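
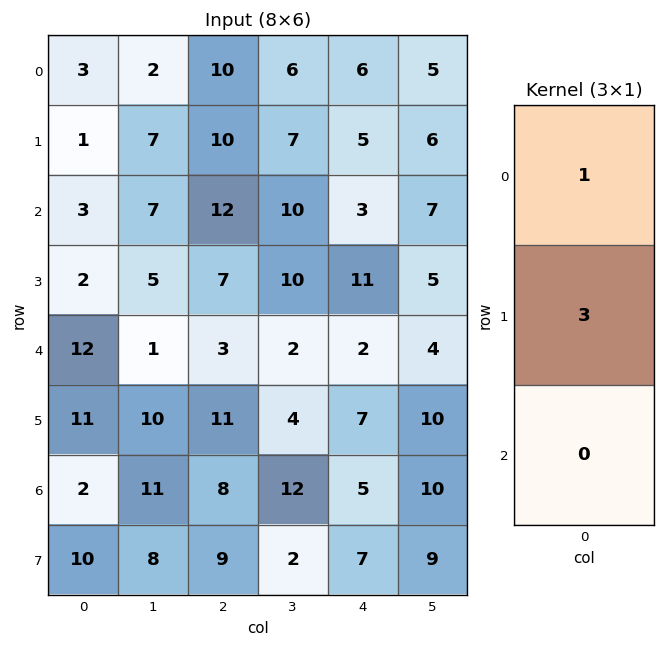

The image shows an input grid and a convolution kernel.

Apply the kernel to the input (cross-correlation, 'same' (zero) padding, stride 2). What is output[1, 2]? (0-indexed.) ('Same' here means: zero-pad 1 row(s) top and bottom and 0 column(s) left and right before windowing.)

14

The receptive field on the zero-padded input at this output position is [5 / 3 / 11]. Elementwise product with the kernel and sum: 5·1 + 3·3.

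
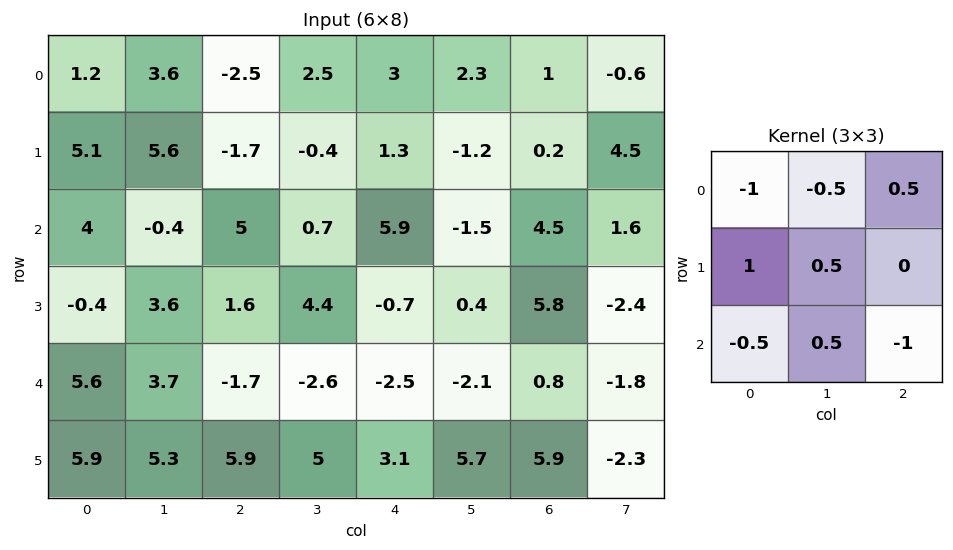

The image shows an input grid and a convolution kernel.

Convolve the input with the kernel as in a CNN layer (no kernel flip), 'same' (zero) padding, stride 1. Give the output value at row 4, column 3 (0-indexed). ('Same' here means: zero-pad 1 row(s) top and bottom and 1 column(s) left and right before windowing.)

-10.7

The receptive field on the zero-padded input at this output position is [1.6 4.4 -0.7 / -1.7 -2.6 -2.5 / 5.9 5 3.1]. Elementwise product with the kernel and sum: 1.6·-1 + 4.4·-0.5 + -0.7·0.5 + -1.7·1 + -2.6·0.5 + 5.9·-0.5 + 5·0.5 + 3.1·-1.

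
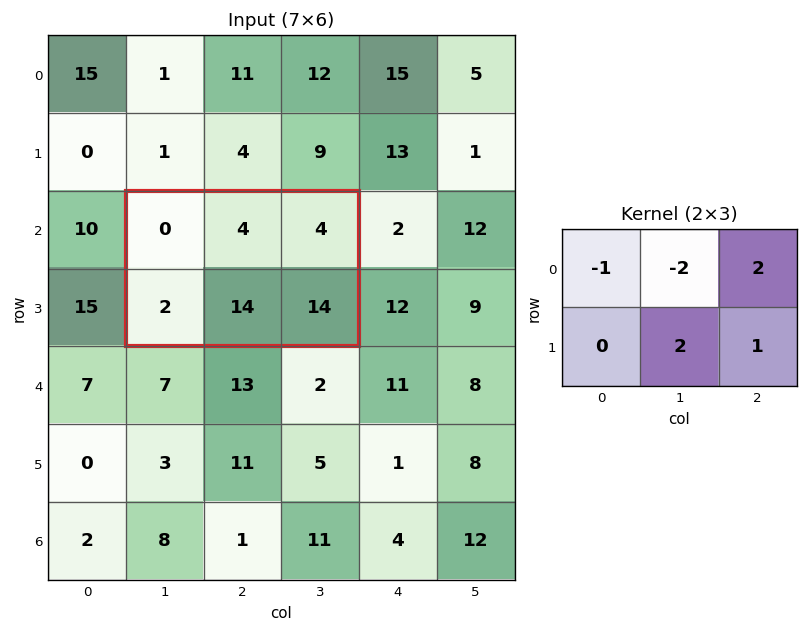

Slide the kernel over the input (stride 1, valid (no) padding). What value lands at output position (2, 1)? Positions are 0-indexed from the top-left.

42

The receptive field on the input at this output position is [0 4 4 / 2 14 14]. Elementwise product with the kernel and sum: 0·-1 + 4·-2 + 4·2 + 14·2 + 14·1.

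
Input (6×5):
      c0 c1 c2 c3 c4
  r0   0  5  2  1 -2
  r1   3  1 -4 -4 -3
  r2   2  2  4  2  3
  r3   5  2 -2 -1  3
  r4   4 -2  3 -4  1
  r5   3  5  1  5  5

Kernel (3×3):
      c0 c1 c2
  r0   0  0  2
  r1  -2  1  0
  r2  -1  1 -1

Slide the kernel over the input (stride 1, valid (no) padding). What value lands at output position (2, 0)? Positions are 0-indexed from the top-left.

The receptive field on the input at this output position is [2 2 4 / 5 2 -2 / 4 -2 3]. Elementwise product with the kernel and sum: 4·2 + 5·-2 + 2·1 + 4·-1 + -2·1 + 3·-1.

-9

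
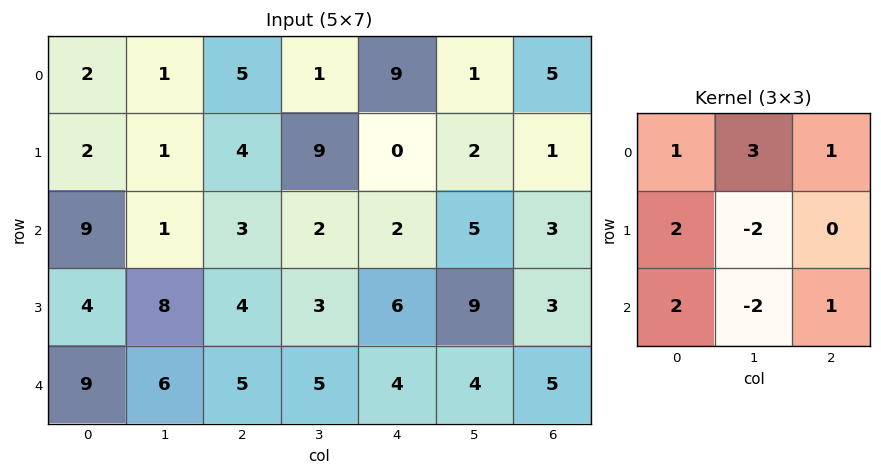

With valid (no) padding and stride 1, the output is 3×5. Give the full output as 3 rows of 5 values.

Output[0,0]: The receptive field on the input at this output position is [2 1 5 / 2 1 4 / 9 1 3]. Elementwise product with the kernel and sum: 2·1 + 1·3 + 5·1 + 2·2 + 1·-2 + 9·2 + 1·-2 + 3·1.
Output[0,1]: The receptive field on the input at this output position is [1 5 1 / 1 4 9 / 1 3 2]. Elementwise product with the kernel and sum: 1·1 + 5·3 + 1·1 + 1·2 + 4·-2 + 1·2 + 3·-2 + 2·1.

31 9 11 52 10
21 29 41 14 -2
18 27 17 13 19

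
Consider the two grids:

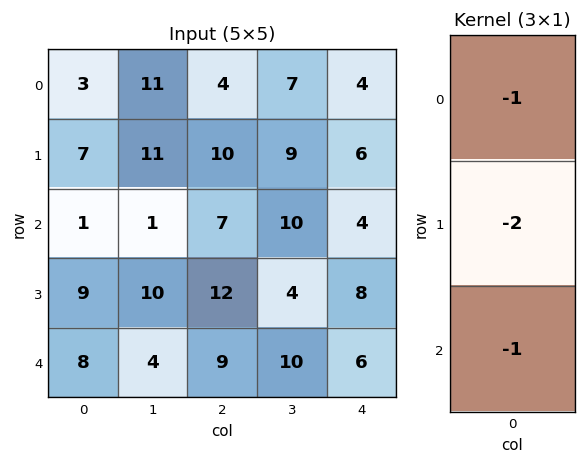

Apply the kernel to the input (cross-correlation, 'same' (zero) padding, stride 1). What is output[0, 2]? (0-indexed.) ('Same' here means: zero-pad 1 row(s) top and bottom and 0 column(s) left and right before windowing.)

-18

The receptive field on the zero-padded input at this output position is [0 / 4 / 10]. Elementwise product with the kernel and sum: 0·-1 + 4·-2 + 10·-1.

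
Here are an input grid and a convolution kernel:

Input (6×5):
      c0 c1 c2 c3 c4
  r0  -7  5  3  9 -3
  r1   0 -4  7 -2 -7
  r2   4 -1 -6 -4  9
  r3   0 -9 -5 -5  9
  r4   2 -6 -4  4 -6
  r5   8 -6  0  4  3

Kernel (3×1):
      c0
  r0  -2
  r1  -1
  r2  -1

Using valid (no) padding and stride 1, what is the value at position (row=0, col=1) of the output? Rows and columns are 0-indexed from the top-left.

-5

The receptive field on the input at this output position is [5 / -4 / -1]. Elementwise product with the kernel and sum: 5·-2 + -4·-1 + -1·-1.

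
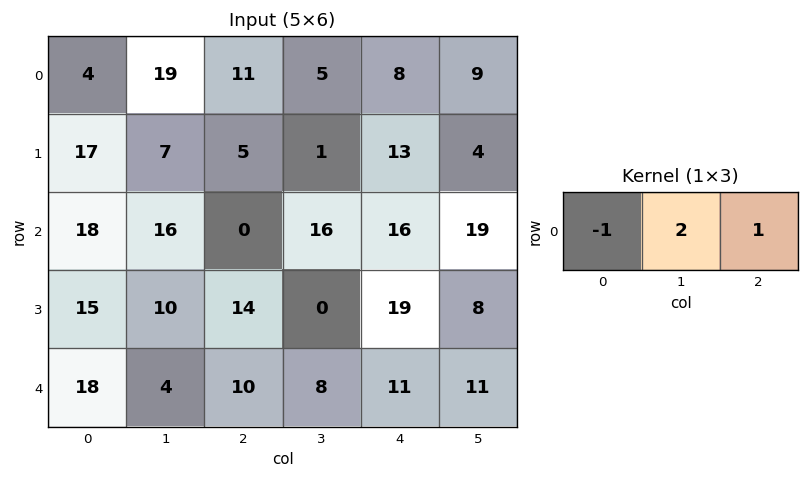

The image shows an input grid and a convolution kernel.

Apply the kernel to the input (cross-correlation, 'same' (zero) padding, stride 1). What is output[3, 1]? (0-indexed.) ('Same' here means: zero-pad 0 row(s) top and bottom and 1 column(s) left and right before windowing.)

The receptive field on the zero-padded input at this output position is [15 10 14]. Elementwise product with the kernel and sum: 15·-1 + 10·2 + 14·1.

19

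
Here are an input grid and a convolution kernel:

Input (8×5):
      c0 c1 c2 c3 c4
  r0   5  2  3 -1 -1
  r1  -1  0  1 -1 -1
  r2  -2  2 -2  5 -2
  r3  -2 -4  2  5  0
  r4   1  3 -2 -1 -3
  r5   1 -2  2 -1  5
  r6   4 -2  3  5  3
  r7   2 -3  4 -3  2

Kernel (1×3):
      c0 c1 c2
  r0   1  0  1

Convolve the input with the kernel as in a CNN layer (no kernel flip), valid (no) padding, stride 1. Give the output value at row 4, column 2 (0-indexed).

The receptive field on the input at this output position is [-2 -1 -3]. Elementwise product with the kernel and sum: -2·1 + -3·1.

-5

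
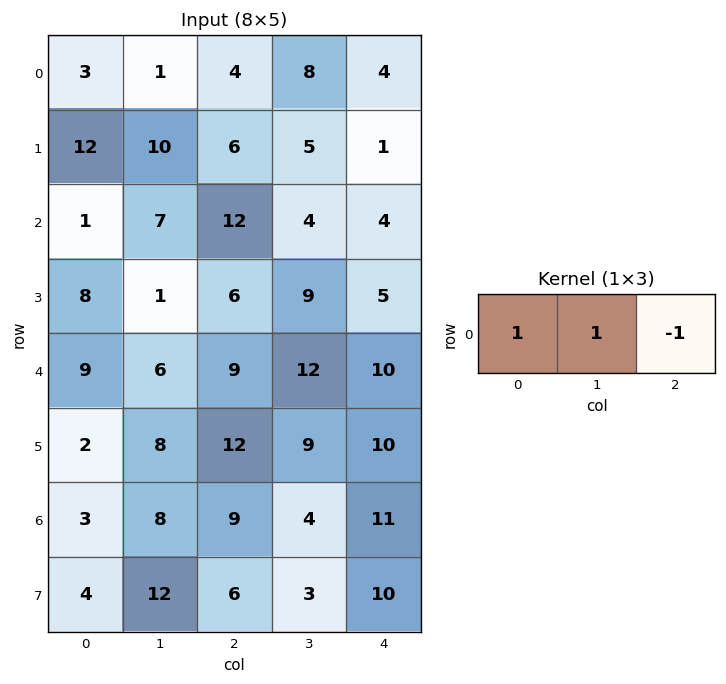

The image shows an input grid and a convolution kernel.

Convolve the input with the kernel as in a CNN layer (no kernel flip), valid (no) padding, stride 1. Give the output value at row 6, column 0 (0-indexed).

2

The receptive field on the input at this output position is [3 8 9]. Elementwise product with the kernel and sum: 3·1 + 8·1 + 9·-1.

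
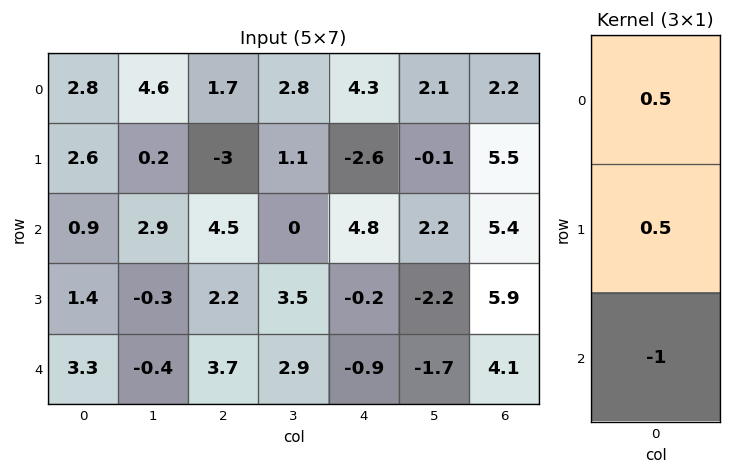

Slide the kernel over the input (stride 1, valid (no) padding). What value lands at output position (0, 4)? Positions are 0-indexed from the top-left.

The receptive field on the input at this output position is [4.3 / -2.6 / 4.8]. Elementwise product with the kernel and sum: 4.3·0.5 + -2.6·0.5 + 4.8·-1.

-3.95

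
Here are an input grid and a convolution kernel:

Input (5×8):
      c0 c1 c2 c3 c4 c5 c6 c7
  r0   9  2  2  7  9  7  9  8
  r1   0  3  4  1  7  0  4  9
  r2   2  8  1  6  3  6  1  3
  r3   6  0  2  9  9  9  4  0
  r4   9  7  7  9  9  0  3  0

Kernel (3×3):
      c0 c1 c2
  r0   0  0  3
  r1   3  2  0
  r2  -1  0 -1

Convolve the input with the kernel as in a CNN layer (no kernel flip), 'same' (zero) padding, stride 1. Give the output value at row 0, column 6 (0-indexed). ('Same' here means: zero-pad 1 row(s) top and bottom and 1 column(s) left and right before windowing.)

The receptive field on the zero-padded input at this output position is [0 0 0 / 7 9 8 / 0 4 9]. Elementwise product with the kernel and sum: 0·3 + 7·3 + 9·2 + 0·-1 + 9·-1.

30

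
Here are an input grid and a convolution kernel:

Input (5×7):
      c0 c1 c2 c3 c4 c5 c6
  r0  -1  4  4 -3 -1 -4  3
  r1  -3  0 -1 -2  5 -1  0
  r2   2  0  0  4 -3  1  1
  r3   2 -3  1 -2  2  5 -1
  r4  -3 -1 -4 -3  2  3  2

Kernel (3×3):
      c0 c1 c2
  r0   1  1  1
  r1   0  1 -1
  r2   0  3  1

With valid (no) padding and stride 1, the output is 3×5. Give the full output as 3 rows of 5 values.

8 10 2 -10 1
-12 -6 5 9 18
-9 -8 -10 8 16

Output[0,0]: The receptive field on the input at this output position is [-1 4 4 / -3 0 -1 / 2 0 0]. Elementwise product with the kernel and sum: -1·1 + 4·1 + 4·1 + 0·1 + -1·-1 + 0·3 + 0·1.
Output[0,1]: The receptive field on the input at this output position is [4 4 -3 / 0 -1 -2 / 0 0 4]. Elementwise product with the kernel and sum: 4·1 + 4·1 + -3·1 + -1·1 + -2·-1 + 0·3 + 4·1.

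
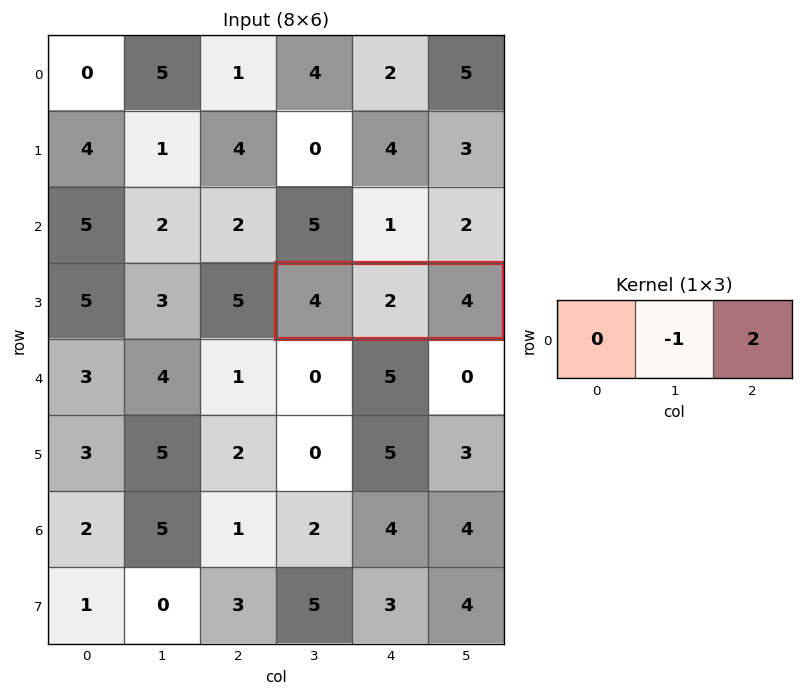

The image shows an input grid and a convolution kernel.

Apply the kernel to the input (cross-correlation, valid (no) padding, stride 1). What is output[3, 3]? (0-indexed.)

The receptive field on the input at this output position is [4 2 4]. Elementwise product with the kernel and sum: 2·-1 + 4·2.

6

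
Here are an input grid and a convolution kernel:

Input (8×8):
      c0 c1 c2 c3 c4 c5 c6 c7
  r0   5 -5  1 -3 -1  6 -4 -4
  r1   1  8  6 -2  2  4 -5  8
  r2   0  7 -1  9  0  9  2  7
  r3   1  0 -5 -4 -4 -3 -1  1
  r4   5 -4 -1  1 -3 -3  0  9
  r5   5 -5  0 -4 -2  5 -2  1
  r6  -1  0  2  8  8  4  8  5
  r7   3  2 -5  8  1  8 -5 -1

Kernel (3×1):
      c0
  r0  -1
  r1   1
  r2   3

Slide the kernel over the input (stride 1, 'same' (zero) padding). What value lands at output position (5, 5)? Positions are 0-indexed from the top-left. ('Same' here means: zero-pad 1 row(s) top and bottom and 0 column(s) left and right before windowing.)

The receptive field on the zero-padded input at this output position is [-3 / 5 / 4]. Elementwise product with the kernel and sum: -3·-1 + 5·1 + 4·3.

20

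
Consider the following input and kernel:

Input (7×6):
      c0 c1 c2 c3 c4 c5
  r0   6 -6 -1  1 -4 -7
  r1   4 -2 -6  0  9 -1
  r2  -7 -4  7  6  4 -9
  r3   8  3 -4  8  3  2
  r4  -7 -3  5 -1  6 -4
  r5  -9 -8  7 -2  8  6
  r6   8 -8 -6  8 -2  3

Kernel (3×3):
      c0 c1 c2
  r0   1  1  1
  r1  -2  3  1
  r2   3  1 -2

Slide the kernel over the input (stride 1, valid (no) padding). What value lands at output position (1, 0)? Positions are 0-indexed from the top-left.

40

The receptive field on the input at this output position is [4 -2 -6 / -7 -4 7 / 8 3 -4]. Elementwise product with the kernel and sum: 4·1 + -2·1 + -6·1 + -7·-2 + -4·3 + 7·1 + 8·3 + 3·1 + -4·-2.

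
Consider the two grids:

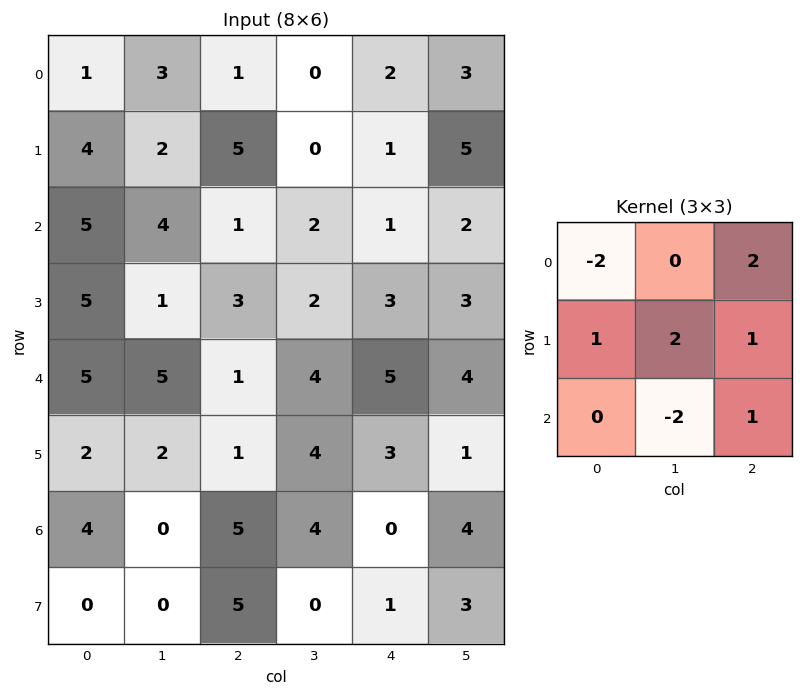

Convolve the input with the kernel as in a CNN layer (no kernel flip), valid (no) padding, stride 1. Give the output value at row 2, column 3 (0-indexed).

The receptive field on the input at this output position is [2 1 2 / 2 3 3 / 4 5 4]. Elementwise product with the kernel and sum: 2·-2 + 2·2 + 2·1 + 3·2 + 3·1 + 5·-2 + 4·1.

5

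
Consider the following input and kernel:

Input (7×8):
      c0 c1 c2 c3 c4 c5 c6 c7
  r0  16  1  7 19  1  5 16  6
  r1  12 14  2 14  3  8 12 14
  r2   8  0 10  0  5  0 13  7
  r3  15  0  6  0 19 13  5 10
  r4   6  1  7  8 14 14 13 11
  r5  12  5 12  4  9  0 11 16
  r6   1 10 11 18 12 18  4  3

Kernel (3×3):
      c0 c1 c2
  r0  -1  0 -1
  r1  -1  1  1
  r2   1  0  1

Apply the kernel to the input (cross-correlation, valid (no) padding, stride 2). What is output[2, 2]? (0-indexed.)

The receptive field on the input at this output position is [14 14 13 / 9 0 11 / 12 18 4]. Elementwise product with the kernel and sum: 14·-1 + 13·-1 + 9·-1 + 0·1 + 11·1 + 12·1 + 4·1.

-9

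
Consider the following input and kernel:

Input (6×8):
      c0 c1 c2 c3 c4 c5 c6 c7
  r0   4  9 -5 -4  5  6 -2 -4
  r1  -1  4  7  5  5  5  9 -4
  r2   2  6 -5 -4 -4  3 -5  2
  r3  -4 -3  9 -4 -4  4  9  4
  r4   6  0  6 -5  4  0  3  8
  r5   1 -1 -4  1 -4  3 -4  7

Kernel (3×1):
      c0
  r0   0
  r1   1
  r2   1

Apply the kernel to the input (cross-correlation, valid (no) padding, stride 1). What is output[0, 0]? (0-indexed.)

The receptive field on the input at this output position is [4 / -1 / 2]. Elementwise product with the kernel and sum: -1·1 + 2·1.

1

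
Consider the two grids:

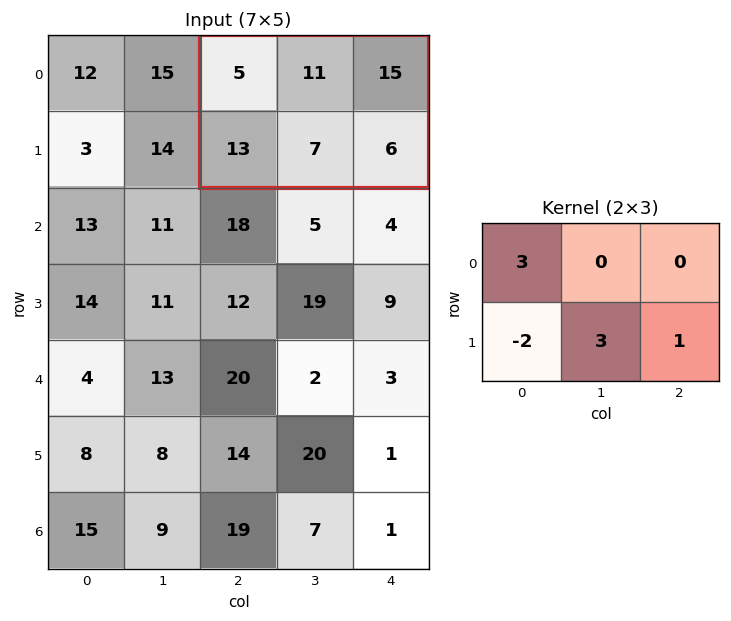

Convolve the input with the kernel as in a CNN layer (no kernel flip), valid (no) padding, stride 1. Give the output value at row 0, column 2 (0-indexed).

16

The receptive field on the input at this output position is [5 11 15 / 13 7 6]. Elementwise product with the kernel and sum: 5·3 + 13·-2 + 7·3 + 6·1.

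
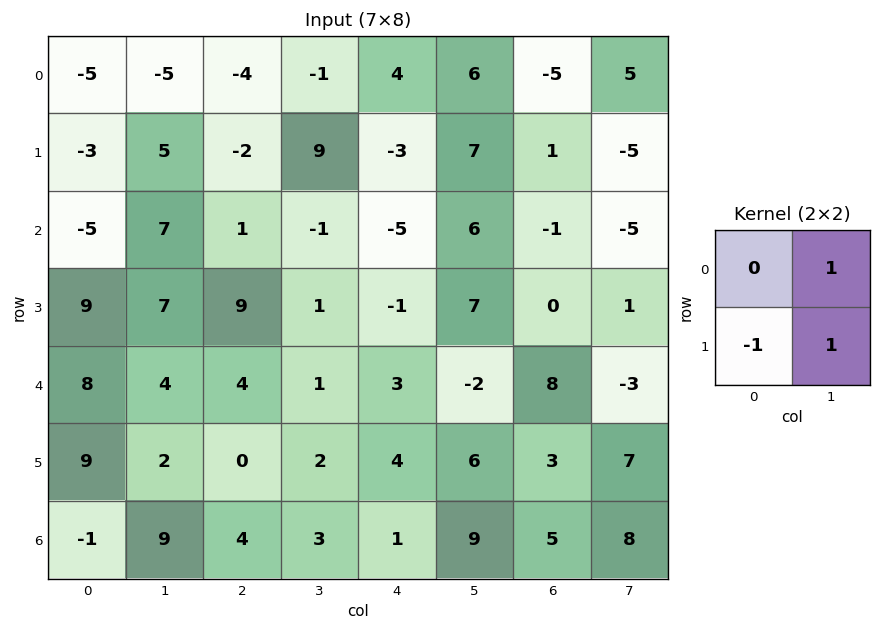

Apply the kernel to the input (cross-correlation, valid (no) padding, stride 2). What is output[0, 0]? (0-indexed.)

3

The receptive field on the input at this output position is [-5 -5 / -3 5]. Elementwise product with the kernel and sum: -5·1 + -3·-1 + 5·1.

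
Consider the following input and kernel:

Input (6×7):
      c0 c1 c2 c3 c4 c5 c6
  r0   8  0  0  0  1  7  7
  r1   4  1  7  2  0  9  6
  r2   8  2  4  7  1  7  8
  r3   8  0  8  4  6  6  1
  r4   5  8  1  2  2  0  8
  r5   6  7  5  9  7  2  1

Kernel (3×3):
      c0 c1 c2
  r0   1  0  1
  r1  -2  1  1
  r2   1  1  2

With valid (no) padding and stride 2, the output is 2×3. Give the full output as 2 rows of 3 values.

Output[0,0]: The receptive field on the input at this output position is [8 0 0 / 4 1 7 / 8 2 4]. Elementwise product with the kernel and sum: 8·1 + 0·1 + 4·-2 + 1·1 + 7·1 + 8·1 + 2·1 + 4·2.

26 2 47
19 6 22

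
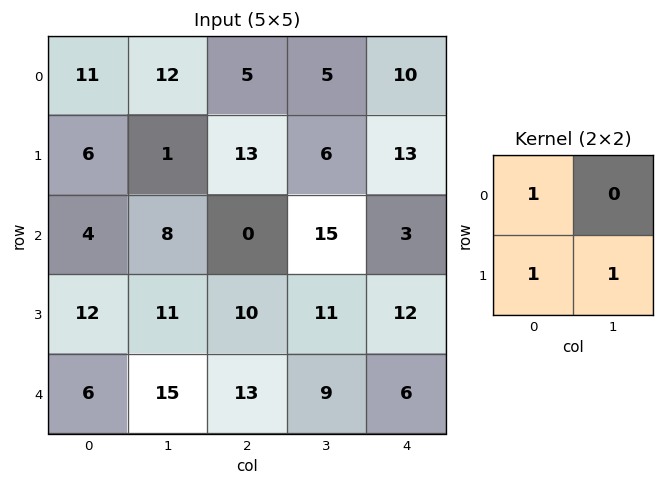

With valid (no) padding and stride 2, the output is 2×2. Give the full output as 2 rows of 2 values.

Output[0,0]: The receptive field on the input at this output position is [11 12 / 6 1]. Elementwise product with the kernel and sum: 11·1 + 6·1 + 1·1.
Output[0,1]: The receptive field on the input at this output position is [5 5 / 13 6]. Elementwise product with the kernel and sum: 5·1 + 13·1 + 6·1.

18 24
27 21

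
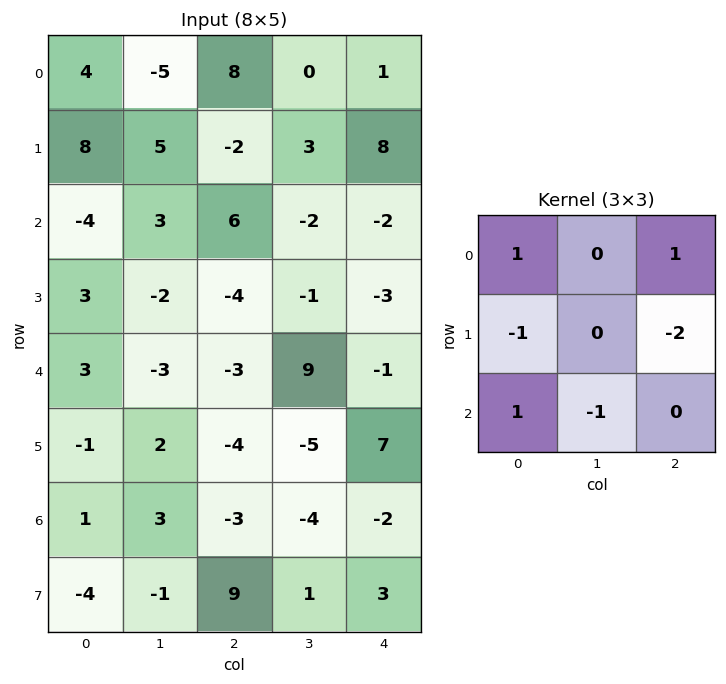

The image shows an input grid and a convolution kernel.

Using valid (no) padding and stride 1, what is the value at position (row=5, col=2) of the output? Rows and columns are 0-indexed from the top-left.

The receptive field on the input at this output position is [-4 -5 7 / -3 -4 -2 / 9 1 3]. Elementwise product with the kernel and sum: -4·1 + 7·1 + -3·-1 + -2·-2 + 9·1 + 1·-1.

18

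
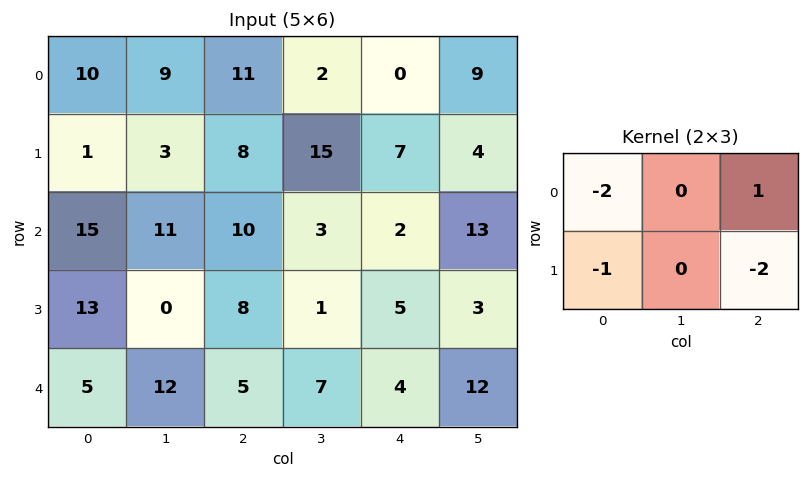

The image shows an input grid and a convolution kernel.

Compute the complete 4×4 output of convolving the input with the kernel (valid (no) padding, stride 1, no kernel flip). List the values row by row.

-26 -49 -44 -18
-29 -8 -23 -55
-49 -21 -36 0
-33 -25 -24 -30

Output[0,0]: The receptive field on the input at this output position is [10 9 11 / 1 3 8]. Elementwise product with the kernel and sum: 10·-2 + 11·1 + 1·-1 + 8·-2.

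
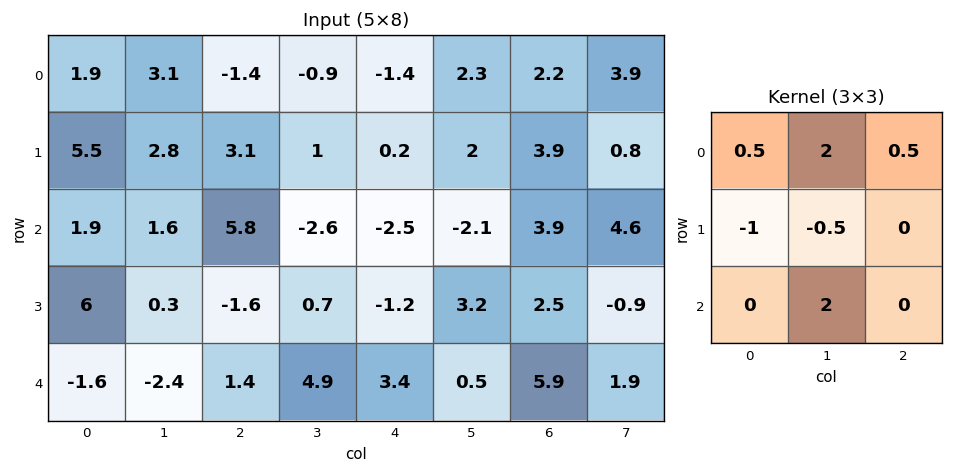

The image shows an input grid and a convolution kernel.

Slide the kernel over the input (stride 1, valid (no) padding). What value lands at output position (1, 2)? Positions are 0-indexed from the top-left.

0.55

The receptive field on the input at this output position is [3.1 1 0.2 / 5.8 -2.6 -2.5 / -1.6 0.7 -1.2]. Elementwise product with the kernel and sum: 3.1·0.5 + 1·2 + 0.2·0.5 + 5.8·-1 + -2.6·-0.5 + 0.7·2.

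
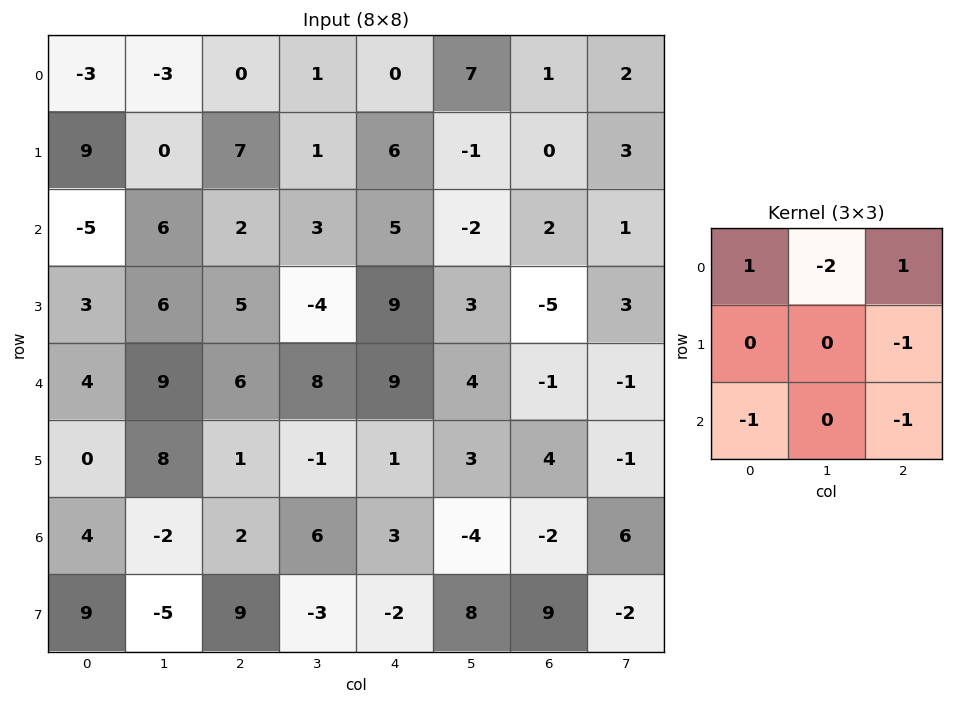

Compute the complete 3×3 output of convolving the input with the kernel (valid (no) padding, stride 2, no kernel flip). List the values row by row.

-1 -15 -20
-30 -23 8
-15 -7 -5

Output[0,0]: The receptive field on the input at this output position is [-3 -3 0 / 9 0 7 / -5 6 2]. Elementwise product with the kernel and sum: -3·1 + -3·-2 + 0·1 + 7·-1 + -5·-1 + 2·-1.
Output[0,1]: The receptive field on the input at this output position is [0 1 0 / 7 1 6 / 2 3 5]. Elementwise product with the kernel and sum: 0·1 + 1·-2 + 0·1 + 6·-1 + 2·-1 + 5·-1.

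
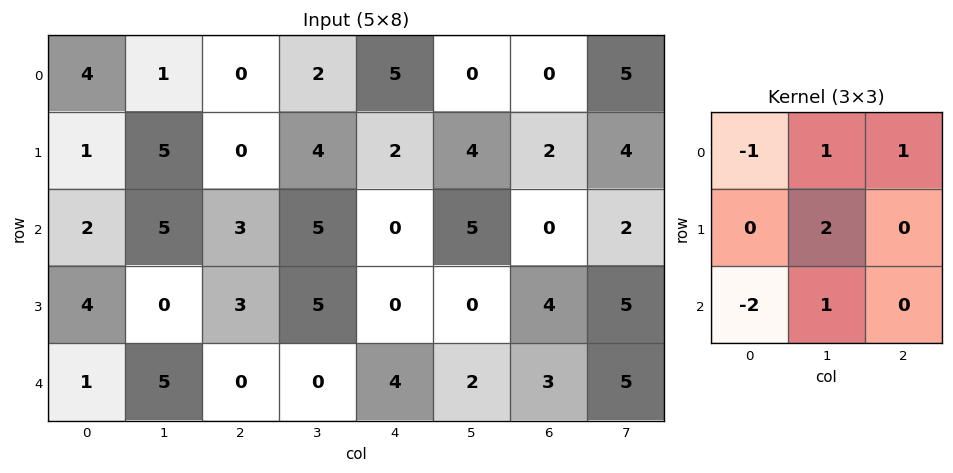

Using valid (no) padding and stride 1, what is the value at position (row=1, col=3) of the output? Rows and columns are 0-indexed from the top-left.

The receptive field on the input at this output position is [4 2 4 / 5 0 5 / 5 0 0]. Elementwise product with the kernel and sum: 4·-1 + 2·1 + 4·1 + 0·2 + 5·-2 + 0·1.

-8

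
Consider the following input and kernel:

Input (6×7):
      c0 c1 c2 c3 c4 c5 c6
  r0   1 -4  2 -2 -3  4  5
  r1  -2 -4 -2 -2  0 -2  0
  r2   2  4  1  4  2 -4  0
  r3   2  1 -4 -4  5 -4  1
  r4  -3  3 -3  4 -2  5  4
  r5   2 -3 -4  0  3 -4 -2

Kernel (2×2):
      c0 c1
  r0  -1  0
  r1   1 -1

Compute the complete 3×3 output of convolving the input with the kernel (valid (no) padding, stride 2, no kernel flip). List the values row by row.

1 -2 5
-1 -1 7
8 -1 9

Output[0,0]: The receptive field on the input at this output position is [1 -4 / -2 -4]. Elementwise product with the kernel and sum: 1·-1 + -2·1 + -4·-1.
Output[0,1]: The receptive field on the input at this output position is [2 -2 / -2 -2]. Elementwise product with the kernel and sum: 2·-1 + -2·1 + -2·-1.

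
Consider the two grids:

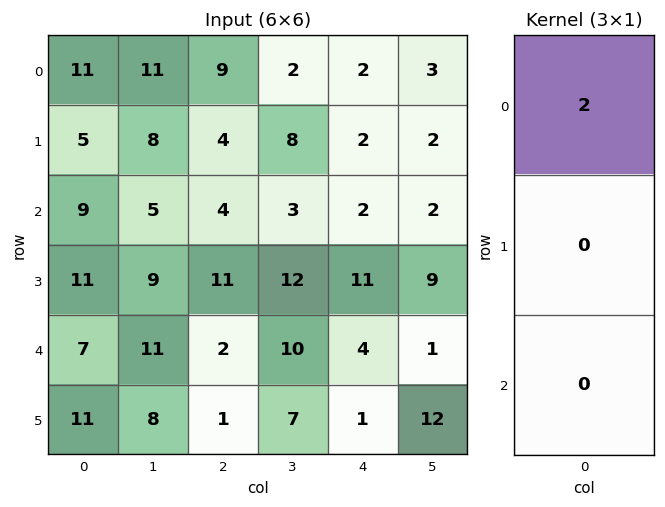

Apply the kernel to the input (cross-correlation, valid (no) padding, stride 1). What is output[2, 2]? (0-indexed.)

8

The receptive field on the input at this output position is [4 / 11 / 2]. Elementwise product with the kernel and sum: 4·2.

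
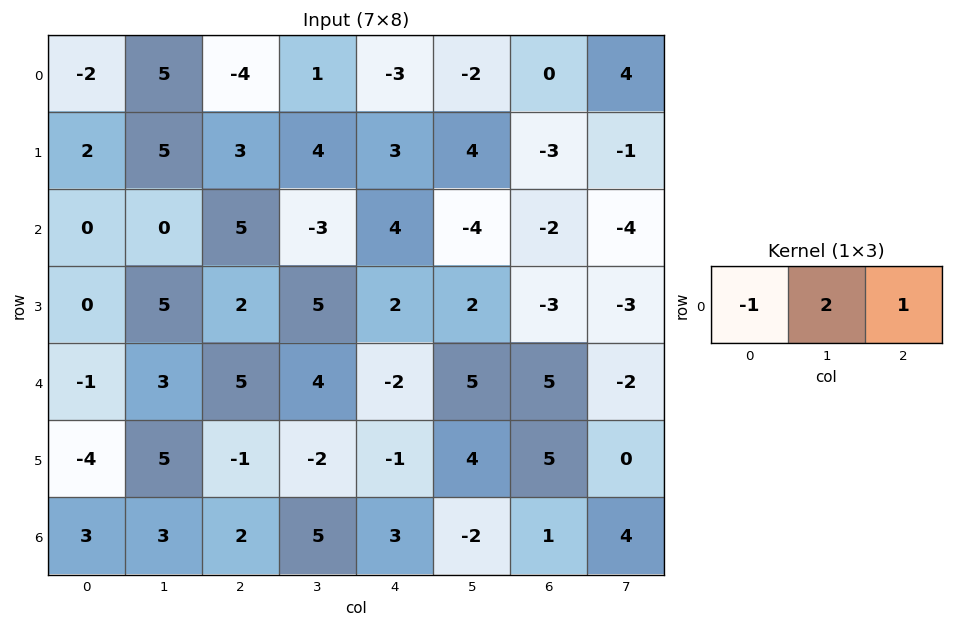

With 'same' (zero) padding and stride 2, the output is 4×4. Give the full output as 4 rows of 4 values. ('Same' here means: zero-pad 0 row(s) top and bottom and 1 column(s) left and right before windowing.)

1 -12 -9 6
0 7 7 -4
1 11 -3 3
9 6 -1 8

Output[0,0]: The receptive field on the zero-padded input at this output position is [0 -2 5]. Elementwise product with the kernel and sum: 0·-1 + -2·2 + 5·1.
Output[0,1]: The receptive field on the zero-padded input at this output position is [5 -4 1]. Elementwise product with the kernel and sum: 5·-1 + -4·2 + 1·1.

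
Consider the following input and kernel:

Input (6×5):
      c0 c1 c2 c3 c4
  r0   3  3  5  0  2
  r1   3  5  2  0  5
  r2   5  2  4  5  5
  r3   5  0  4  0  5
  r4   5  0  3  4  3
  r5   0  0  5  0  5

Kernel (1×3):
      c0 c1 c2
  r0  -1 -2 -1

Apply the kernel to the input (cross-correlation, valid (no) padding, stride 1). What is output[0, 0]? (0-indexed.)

-14

The receptive field on the input at this output position is [3 3 5]. Elementwise product with the kernel and sum: 3·-1 + 3·-2 + 5·-1.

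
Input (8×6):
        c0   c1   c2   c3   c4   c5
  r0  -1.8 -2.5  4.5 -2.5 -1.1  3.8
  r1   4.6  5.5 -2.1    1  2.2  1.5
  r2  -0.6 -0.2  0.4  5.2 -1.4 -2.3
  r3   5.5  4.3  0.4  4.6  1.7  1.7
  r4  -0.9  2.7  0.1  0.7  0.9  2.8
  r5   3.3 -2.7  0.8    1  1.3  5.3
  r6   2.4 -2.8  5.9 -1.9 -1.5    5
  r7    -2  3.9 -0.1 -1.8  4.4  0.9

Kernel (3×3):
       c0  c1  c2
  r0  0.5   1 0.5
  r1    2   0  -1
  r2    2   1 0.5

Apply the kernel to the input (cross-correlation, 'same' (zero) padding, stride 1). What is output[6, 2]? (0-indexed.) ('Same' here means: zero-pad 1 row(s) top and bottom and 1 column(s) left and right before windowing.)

The receptive field on the zero-padded input at this output position is [-2.7 0.8 1 / -2.8 5.9 -1.9 / 3.9 -0.1 -1.8]. Elementwise product with the kernel and sum: -2.7·0.5 + 0.8·1 + 1·0.5 + -2.8·2 + -1.9·-1 + 3.9·2 + -0.1·1 + -1.8·0.5.

3.05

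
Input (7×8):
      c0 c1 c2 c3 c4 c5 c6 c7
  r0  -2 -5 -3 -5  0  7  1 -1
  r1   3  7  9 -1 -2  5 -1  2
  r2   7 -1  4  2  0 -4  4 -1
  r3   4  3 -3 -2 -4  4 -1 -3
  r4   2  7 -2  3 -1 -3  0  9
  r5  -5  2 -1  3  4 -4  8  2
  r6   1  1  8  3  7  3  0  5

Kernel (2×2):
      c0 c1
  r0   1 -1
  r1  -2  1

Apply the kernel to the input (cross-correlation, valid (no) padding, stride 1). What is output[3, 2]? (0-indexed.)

The receptive field on the input at this output position is [-3 -2 / -2 3]. Elementwise product with the kernel and sum: -3·1 + -2·-1 + -2·-2 + 3·1.

6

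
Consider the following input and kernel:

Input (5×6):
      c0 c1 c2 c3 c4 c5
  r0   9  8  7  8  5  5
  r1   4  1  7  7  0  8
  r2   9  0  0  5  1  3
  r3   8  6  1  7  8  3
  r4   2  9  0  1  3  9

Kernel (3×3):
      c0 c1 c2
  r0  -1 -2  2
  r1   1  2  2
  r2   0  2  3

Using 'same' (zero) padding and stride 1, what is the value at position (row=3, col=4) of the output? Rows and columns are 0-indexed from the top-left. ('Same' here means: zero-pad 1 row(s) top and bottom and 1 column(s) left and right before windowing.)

61

The receptive field on the zero-padded input at this output position is [5 1 3 / 7 8 3 / 1 3 9]. Elementwise product with the kernel and sum: 5·-1 + 1·-2 + 3·2 + 7·1 + 8·2 + 3·2 + 3·2 + 9·3.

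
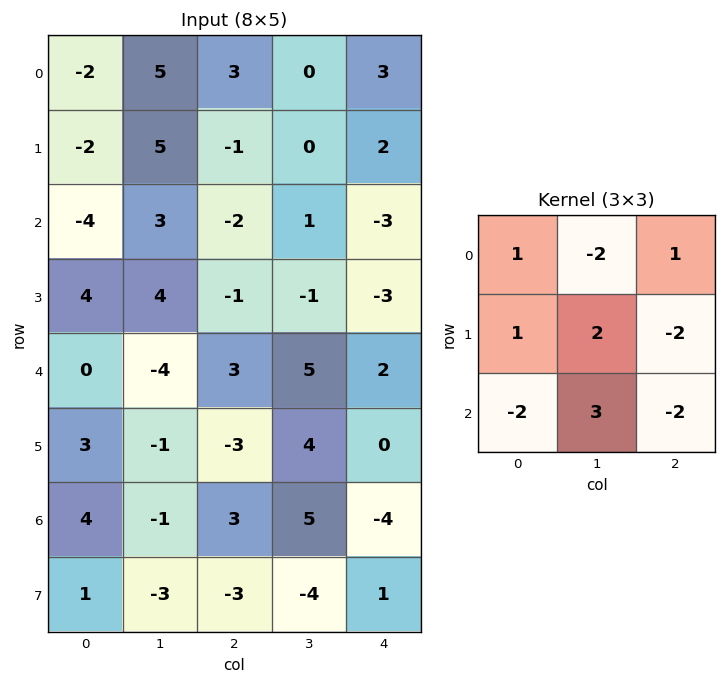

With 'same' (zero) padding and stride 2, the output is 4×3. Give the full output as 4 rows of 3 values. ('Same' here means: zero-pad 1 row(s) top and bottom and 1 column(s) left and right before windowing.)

-30 -2 12
-1 -5 -16
15 -18 6
12 9 12

Output[0,0]: The receptive field on the zero-padded input at this output position is [0 0 0 / 0 -2 5 / 0 -2 5]. Elementwise product with the kernel and sum: 0·1 + 0·-2 + 0·1 + 0·1 + -2·2 + 5·-2 + 0·-2 + -2·3 + 5·-2.
Output[0,1]: The receptive field on the zero-padded input at this output position is [0 0 0 / 5 3 0 / 5 -1 0]. Elementwise product with the kernel and sum: 0·1 + 0·-2 + 0·1 + 5·1 + 3·2 + 0·-2 + 5·-2 + -1·3 + 0·-2.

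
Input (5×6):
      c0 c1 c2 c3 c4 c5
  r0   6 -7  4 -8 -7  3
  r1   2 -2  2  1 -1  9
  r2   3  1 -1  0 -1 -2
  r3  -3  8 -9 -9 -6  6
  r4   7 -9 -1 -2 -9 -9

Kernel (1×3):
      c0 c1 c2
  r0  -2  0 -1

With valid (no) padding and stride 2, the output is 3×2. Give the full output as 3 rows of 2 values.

Output[0,0]: The receptive field on the input at this output position is [6 -7 4]. Elementwise product with the kernel and sum: 6·-2 + 4·-1.
Output[0,1]: The receptive field on the input at this output position is [4 -8 -7]. Elementwise product with the kernel and sum: 4·-2 + -7·-1.

-16 -1
-5 3
-13 11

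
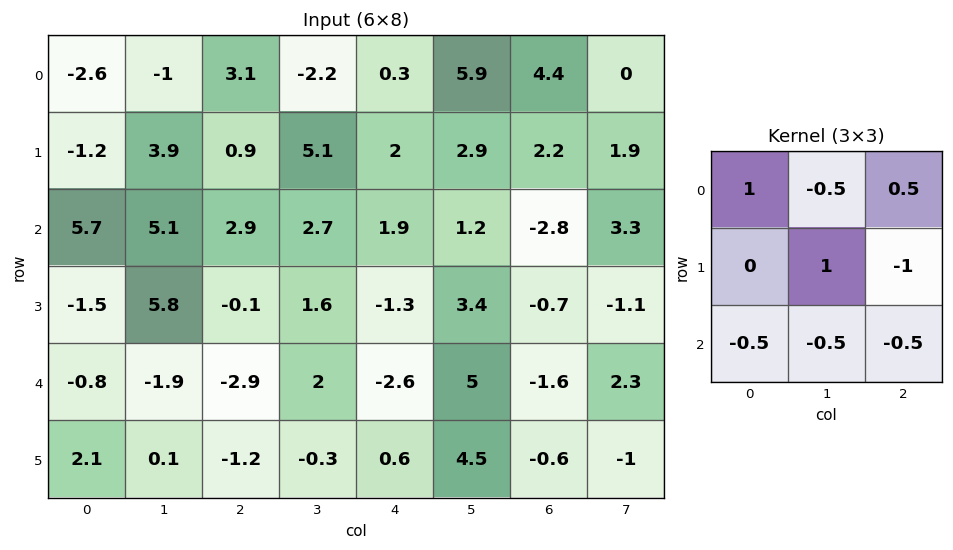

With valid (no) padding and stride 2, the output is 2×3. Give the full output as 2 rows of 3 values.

Output[0,0]: The receptive field on the input at this output position is [-2.6 -1 3.1 / -1.2 3.9 0.9 / 5.7 5.1 2.9]. Elementwise product with the kernel and sum: -2.6·1 + -1·-0.5 + 3.1·0.5 + 3.9·1 + 0.9·-1 + 5.7·-0.5 + 5.1·-0.5 + 2.9·-0.5.
Output[0,1]: The receptive field on the input at this output position is [3.1 -2.2 0.3 / 0.9 5.1 2 / 2.9 2.7 1.9]. Elementwise product with the kernel and sum: 3.1·1 + -2.2·-0.5 + 0.3·0.5 + 5.1·1 + 2·-1 + 2.9·-0.5 + 2.7·-0.5 + 1.9·-0.5.

-4.4 3.7 0.1
13.3 7.15 3.6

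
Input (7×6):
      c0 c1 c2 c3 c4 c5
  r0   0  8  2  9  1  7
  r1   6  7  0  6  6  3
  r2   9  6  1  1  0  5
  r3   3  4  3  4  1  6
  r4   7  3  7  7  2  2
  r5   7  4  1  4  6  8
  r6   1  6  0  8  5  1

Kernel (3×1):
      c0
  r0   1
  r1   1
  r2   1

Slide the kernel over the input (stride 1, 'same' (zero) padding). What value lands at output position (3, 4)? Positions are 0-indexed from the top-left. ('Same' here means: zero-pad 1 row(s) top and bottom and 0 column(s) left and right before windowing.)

The receptive field on the zero-padded input at this output position is [0 / 1 / 2]. Elementwise product with the kernel and sum: 0·1 + 1·1 + 2·1.

3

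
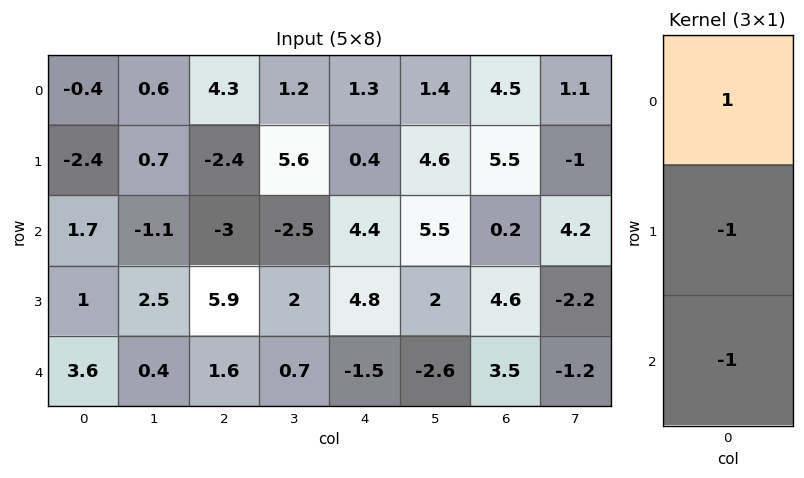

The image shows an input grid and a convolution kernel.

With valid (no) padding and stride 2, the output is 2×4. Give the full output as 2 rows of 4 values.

0.3 9.7 -3.5 -1.2
-2.9 -10.5 1.1 -7.9

Output[0,0]: The receptive field on the input at this output position is [-0.4 / -2.4 / 1.7]. Elementwise product with the kernel and sum: -0.4·1 + -2.4·-1 + 1.7·-1.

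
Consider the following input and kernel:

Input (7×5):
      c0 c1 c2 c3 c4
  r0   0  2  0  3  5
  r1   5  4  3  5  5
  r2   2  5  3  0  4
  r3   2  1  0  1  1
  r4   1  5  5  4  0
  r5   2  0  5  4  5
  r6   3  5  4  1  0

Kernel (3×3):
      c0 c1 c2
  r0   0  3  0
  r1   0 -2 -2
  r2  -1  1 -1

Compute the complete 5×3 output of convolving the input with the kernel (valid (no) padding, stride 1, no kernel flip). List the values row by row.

-8 -18 -18
-5 1 7
12 3 -5
-24 -17 -11
3 -5 -9

Output[0,0]: The receptive field on the input at this output position is [0 2 0 / 5 4 3 / 2 5 3]. Elementwise product with the kernel and sum: 2·3 + 4·-2 + 3·-2 + 2·-1 + 5·1 + 3·-1.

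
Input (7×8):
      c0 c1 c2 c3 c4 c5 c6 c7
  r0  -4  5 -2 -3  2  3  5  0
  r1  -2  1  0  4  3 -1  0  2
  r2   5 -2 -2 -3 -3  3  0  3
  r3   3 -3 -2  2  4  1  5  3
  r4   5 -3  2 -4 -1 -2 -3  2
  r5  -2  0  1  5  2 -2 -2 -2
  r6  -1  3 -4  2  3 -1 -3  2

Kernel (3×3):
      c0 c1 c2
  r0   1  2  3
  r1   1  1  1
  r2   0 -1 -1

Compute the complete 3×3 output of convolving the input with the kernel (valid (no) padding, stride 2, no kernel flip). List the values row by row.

3 11 22
-6 -8 18
5 -6 -12

Output[0,0]: The receptive field on the input at this output position is [-4 5 -2 / -2 1 0 / 5 -2 -2]. Elementwise product with the kernel and sum: -4·1 + 5·2 + -2·3 + -2·1 + 1·1 + 0·1 + -2·-1 + -2·-1.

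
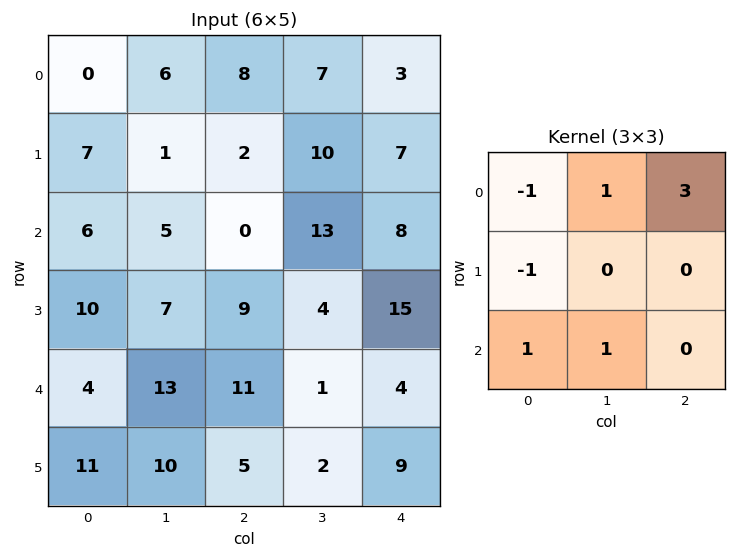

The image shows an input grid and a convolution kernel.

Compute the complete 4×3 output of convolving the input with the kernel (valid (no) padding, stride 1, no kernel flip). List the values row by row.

Output[0,0]: The receptive field on the input at this output position is [0 6 8 / 7 1 2 / 6 5 0]. Elementwise product with the kernel and sum: 0·-1 + 6·1 + 8·3 + 7·-1 + 6·1 + 5·1.
Output[0,1]: The receptive field on the input at this output position is [6 8 7 / 1 2 10 / 5 0 13]. Elementwise product with the kernel and sum: 6·-1 + 8·1 + 7·3 + 1·-1 + 5·1 + 0·1.

34 27 19
11 42 42
6 51 40
41 16 36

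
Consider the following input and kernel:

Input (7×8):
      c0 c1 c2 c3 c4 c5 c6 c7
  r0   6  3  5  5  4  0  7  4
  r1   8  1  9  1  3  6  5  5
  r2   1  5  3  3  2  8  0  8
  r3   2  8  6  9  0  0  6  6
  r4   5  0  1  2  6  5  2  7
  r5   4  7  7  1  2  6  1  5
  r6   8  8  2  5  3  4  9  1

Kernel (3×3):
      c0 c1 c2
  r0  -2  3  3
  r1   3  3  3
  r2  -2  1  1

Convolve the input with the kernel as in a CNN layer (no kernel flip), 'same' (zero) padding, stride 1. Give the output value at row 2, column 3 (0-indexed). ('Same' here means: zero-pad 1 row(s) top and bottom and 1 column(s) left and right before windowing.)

The receptive field on the zero-padded input at this output position is [9 1 3 / 3 3 2 / 6 9 0]. Elementwise product with the kernel and sum: 9·-2 + 1·3 + 3·3 + 3·3 + 3·3 + 2·3 + 6·-2 + 9·1 + 0·1.

15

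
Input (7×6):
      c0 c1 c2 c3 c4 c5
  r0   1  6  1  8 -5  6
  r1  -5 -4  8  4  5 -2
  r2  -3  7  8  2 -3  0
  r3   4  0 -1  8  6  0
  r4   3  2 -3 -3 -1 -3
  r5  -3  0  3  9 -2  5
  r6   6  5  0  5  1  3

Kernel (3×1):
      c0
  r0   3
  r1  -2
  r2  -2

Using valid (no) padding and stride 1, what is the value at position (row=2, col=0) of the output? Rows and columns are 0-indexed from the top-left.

The receptive field on the input at this output position is [-3 / 4 / 3]. Elementwise product with the kernel and sum: -3·3 + 4·-2 + 3·-2.

-23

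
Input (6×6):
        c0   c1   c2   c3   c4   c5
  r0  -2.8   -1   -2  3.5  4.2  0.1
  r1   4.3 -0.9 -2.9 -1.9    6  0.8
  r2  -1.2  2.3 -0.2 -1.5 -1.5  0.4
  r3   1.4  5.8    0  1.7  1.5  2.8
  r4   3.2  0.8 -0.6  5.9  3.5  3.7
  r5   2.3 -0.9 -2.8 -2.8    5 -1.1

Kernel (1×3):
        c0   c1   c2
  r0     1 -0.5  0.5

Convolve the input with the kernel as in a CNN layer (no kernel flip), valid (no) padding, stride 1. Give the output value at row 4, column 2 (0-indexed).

-1.8

The receptive field on the input at this output position is [-0.6 5.9 3.5]. Elementwise product with the kernel and sum: -0.6·1 + 5.9·-0.5 + 3.5·0.5.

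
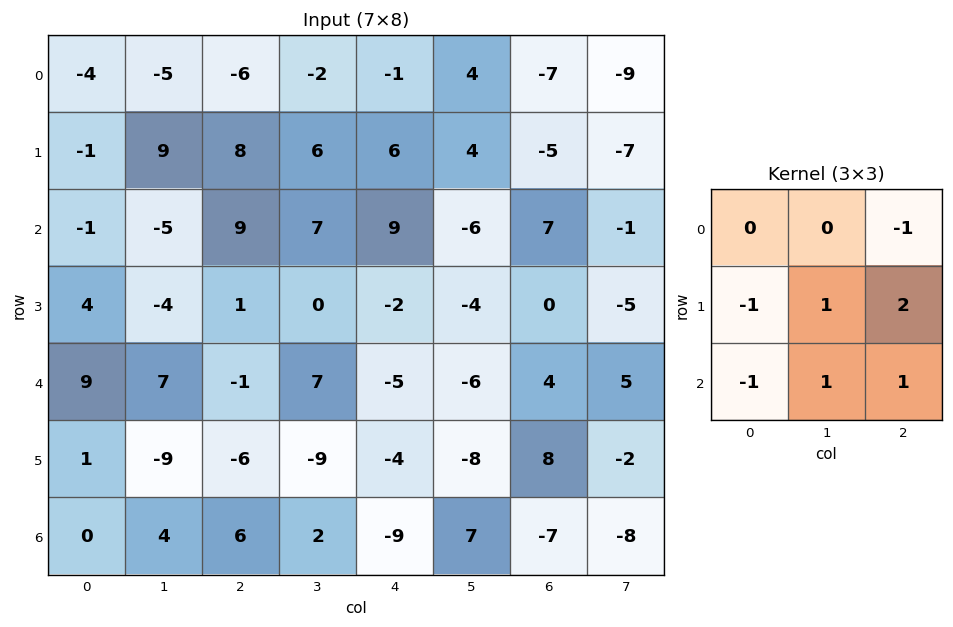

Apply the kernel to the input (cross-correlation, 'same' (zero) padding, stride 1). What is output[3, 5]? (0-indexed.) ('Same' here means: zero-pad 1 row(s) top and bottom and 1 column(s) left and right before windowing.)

The receptive field on the zero-padded input at this output position is [9 -6 7 / -2 -4 0 / -5 -6 4]. Elementwise product with the kernel and sum: 7·-1 + -2·-1 + -4·1 + 0·2 + -5·-1 + -6·1 + 4·1.

-6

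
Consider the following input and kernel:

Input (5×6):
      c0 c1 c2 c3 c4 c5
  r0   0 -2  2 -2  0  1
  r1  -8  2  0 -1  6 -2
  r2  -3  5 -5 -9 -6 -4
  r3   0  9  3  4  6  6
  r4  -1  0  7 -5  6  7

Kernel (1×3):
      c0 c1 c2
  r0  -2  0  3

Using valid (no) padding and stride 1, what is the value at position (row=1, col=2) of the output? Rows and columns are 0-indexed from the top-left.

18

The receptive field on the input at this output position is [0 -1 6]. Elementwise product with the kernel and sum: 0·-2 + 6·3.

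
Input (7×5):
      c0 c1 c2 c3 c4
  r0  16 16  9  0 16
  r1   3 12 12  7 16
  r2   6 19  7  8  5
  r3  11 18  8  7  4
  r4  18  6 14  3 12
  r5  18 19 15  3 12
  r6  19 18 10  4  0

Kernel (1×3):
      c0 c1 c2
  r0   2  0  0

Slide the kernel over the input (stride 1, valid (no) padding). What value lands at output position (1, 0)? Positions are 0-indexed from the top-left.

The receptive field on the input at this output position is [3 12 12]. Elementwise product with the kernel and sum: 3·2.

6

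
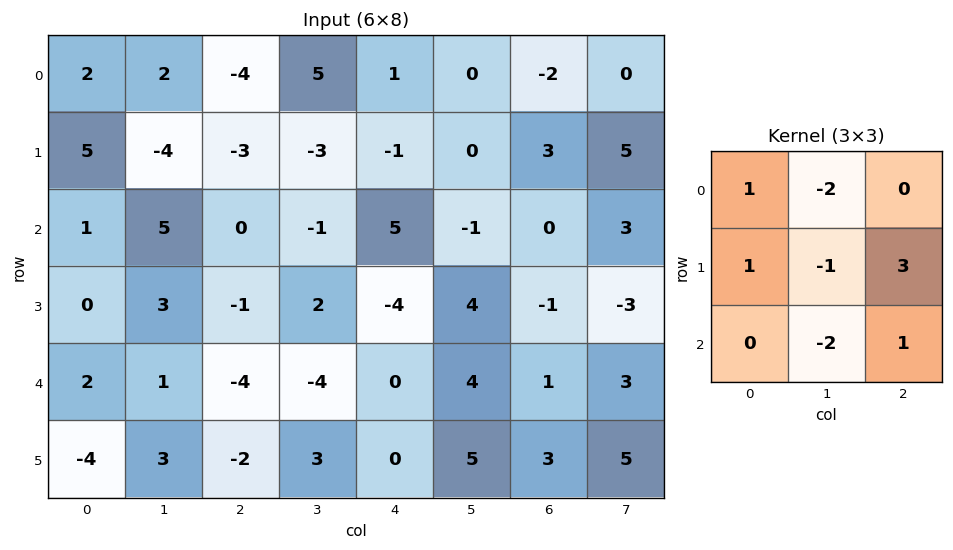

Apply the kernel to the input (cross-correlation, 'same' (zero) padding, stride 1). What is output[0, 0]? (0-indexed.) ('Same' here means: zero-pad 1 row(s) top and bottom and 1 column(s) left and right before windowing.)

The receptive field on the zero-padded input at this output position is [0 0 0 / 0 2 2 / 0 5 -4]. Elementwise product with the kernel and sum: 0·1 + 0·-2 + 0·1 + 2·-1 + 2·3 + 5·-2 + -4·1.

-10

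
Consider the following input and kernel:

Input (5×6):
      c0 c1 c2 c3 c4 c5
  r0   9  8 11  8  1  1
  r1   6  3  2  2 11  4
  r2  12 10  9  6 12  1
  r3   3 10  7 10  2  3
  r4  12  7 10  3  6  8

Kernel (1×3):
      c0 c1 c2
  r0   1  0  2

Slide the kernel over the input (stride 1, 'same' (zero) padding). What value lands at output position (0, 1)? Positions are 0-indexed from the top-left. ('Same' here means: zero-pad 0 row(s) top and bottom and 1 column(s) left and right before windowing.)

31

The receptive field on the zero-padded input at this output position is [9 8 11]. Elementwise product with the kernel and sum: 9·1 + 11·2.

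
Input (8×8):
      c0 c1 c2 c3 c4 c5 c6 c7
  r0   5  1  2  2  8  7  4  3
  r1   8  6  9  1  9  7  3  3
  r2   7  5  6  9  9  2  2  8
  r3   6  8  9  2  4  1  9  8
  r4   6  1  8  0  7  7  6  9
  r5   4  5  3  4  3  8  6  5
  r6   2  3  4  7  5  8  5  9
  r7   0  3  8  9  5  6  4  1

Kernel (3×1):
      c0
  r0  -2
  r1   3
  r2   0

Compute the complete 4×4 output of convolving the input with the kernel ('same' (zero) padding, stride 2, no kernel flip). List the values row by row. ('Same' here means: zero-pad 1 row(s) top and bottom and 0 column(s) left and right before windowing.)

Output[0,0]: The receptive field on the zero-padded input at this output position is [0 / 5 / 8]. Elementwise product with the kernel and sum: 0·-2 + 5·3.

15 6 24 12
5 0 9 0
6 6 13 0
-2 6 9 3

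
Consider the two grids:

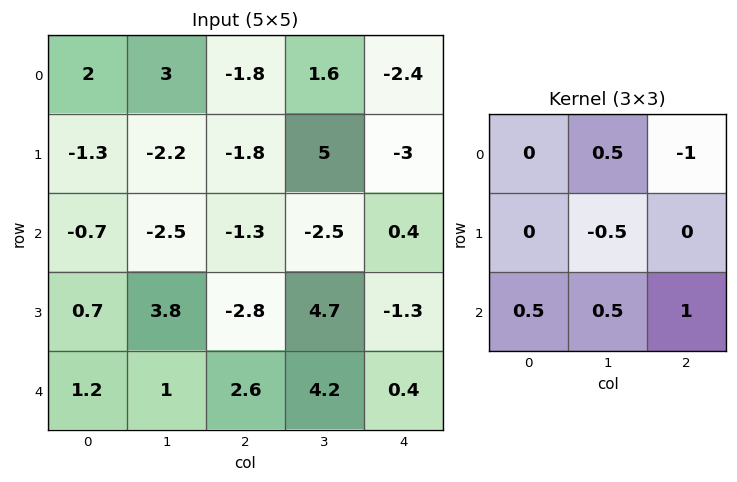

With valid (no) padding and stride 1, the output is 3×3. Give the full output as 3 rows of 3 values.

1.5 -6 -0.8
1.4 -0.05 6.4
1.85 9.25 -0.2

Output[0,0]: The receptive field on the input at this output position is [2 3 -1.8 / -1.3 -2.2 -1.8 / -0.7 -2.5 -1.3]. Elementwise product with the kernel and sum: 3·0.5 + -1.8·-1 + -2.2·-0.5 + -0.7·0.5 + -2.5·0.5 + -1.3·1.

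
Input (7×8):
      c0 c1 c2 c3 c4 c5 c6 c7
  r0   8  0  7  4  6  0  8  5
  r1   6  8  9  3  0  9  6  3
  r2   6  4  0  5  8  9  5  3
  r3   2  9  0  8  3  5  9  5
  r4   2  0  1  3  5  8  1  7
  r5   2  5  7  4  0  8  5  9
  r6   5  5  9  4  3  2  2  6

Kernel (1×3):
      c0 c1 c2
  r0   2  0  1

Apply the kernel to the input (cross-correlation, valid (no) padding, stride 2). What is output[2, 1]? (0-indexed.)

7

The receptive field on the input at this output position is [1 3 5]. Elementwise product with the kernel and sum: 1·2 + 5·1.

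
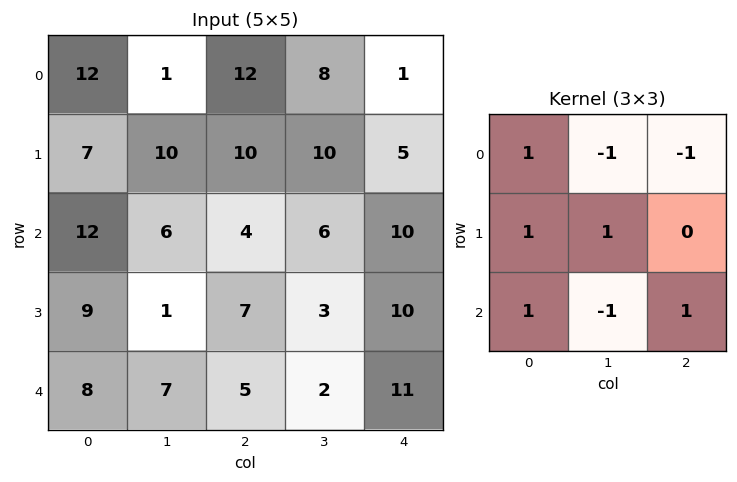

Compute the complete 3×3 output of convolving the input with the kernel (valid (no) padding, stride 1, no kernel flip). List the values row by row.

Output[0,0]: The receptive field on the input at this output position is [12 1 12 / 7 10 10 / 12 6 4]. Elementwise product with the kernel and sum: 12·1 + 1·-1 + 12·-1 + 7·1 + 10·1 + 12·1 + 6·-1 + 4·1.

26 9 31
20 -3 19
18 8 12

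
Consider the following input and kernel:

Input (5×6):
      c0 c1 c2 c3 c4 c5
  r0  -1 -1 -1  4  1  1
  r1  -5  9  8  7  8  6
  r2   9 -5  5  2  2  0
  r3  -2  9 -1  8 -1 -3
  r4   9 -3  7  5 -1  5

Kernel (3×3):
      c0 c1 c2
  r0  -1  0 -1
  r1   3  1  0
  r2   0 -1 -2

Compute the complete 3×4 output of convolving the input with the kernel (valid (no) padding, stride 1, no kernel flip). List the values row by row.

Output[0,0]: The receptive field on the input at this output position is [-1 -1 -1 / -5 9 8 / 9 -5 5]. Elementwise product with the kernel and sum: -1·-1 + -1·-1 + -5·3 + 9·1 + -5·-1 + 5·-2.
Output[0,1]: The receptive field on the input at this output position is [-1 -1 4 / 9 8 7 / -5 5 2]. Elementwise product with the kernel and sum: -1·-1 + 4·-1 + 9·3 + 8·1 + 5·-1 + 2·-2.

-9 23 25 22
12 -41 -5 2
-22 12 -5 12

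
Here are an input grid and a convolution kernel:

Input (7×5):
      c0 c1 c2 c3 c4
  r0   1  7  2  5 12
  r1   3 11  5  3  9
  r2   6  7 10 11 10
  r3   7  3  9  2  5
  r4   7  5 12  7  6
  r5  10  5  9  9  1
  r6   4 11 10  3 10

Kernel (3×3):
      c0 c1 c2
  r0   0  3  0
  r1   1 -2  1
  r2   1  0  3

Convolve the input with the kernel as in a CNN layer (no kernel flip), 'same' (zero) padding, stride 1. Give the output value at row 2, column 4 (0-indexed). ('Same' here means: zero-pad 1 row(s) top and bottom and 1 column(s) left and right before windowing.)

The receptive field on the zero-padded input at this output position is [3 9 0 / 11 10 0 / 2 5 0]. Elementwise product with the kernel and sum: 9·3 + 11·1 + 10·-2 + 0·1 + 2·1 + 0·3.

20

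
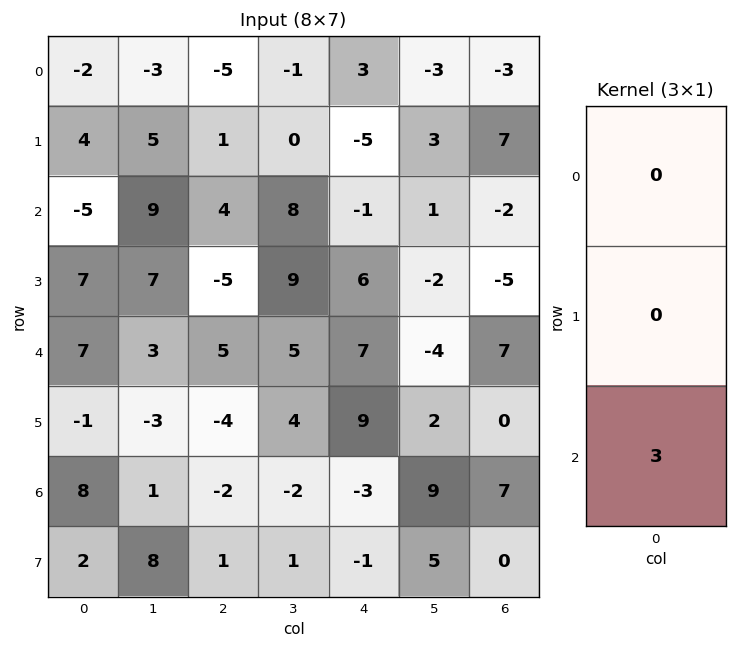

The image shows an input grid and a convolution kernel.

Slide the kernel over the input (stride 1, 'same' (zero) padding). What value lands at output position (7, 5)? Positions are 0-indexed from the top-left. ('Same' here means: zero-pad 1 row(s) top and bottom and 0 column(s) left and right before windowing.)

The receptive field on the zero-padded input at this output position is [9 / 5 / 0]. Elementwise product with the kernel and sum: 0·3.

0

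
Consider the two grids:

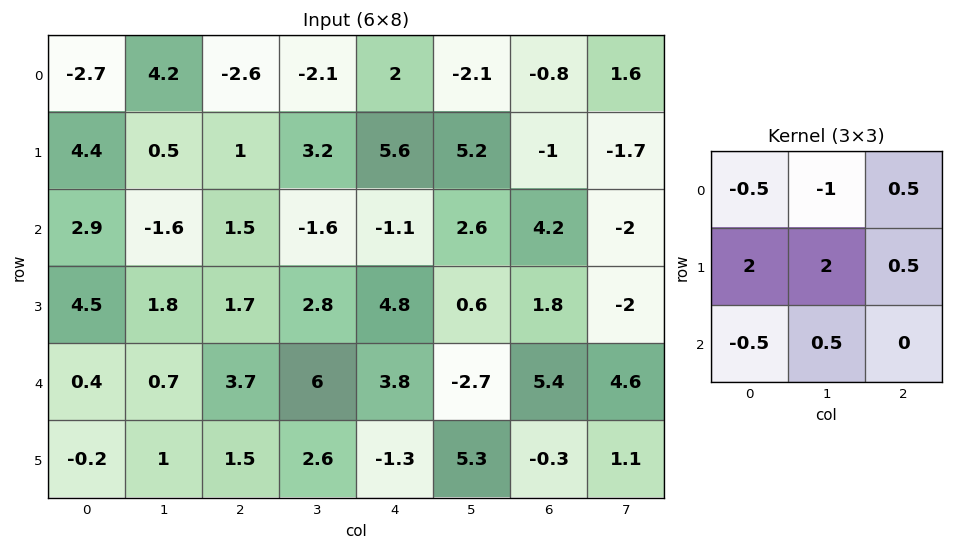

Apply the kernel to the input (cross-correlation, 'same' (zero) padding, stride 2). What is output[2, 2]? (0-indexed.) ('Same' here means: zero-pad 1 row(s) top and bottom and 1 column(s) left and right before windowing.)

The receptive field on the zero-padded input at this output position is [2.8 4.8 0.6 / 6 3.8 -2.7 / 2.6 -1.3 5.3]. Elementwise product with the kernel and sum: 2.8·-0.5 + 4.8·-1 + 0.6·0.5 + 6·2 + 3.8·2 + -2.7·0.5 + 2.6·-0.5 + -1.3·0.5.

10.4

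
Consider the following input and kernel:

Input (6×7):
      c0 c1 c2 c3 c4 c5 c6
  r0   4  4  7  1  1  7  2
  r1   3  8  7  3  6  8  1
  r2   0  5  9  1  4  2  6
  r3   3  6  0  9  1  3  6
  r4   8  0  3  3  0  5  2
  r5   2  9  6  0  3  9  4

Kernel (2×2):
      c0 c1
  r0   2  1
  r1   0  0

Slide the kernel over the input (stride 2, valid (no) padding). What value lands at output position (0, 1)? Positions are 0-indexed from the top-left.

15

The receptive field on the input at this output position is [7 1 / 7 3]. Elementwise product with the kernel and sum: 7·2 + 1·1.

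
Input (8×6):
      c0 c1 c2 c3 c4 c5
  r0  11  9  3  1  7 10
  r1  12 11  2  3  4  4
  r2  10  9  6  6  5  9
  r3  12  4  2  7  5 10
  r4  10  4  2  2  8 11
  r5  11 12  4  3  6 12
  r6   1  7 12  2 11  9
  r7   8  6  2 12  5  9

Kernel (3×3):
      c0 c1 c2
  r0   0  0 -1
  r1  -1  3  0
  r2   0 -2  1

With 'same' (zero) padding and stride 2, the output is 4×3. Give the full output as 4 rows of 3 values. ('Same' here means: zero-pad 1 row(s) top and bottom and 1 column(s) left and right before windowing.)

20 -1 16
-1 9 5
16 -10 12
-19 34 18

Output[0,0]: The receptive field on the zero-padded input at this output position is [0 0 0 / 0 11 9 / 0 12 11]. Elementwise product with the kernel and sum: 0·-1 + 0·-1 + 11·3 + 12·-2 + 11·1.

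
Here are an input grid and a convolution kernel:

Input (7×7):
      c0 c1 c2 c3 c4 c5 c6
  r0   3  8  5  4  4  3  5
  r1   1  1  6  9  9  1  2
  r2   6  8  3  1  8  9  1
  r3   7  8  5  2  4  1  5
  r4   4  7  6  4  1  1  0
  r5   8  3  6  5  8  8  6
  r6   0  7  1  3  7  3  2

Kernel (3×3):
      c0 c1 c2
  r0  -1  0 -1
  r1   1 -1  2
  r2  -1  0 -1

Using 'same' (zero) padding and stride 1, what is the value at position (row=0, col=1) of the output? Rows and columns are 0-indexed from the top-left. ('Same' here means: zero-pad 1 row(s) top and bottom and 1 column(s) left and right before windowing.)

The receptive field on the zero-padded input at this output position is [0 0 0 / 3 8 5 / 1 1 6]. Elementwise product with the kernel and sum: 0·-1 + 0·-1 + 3·1 + 8·-1 + 5·2 + 1·-1 + 6·-1.

-2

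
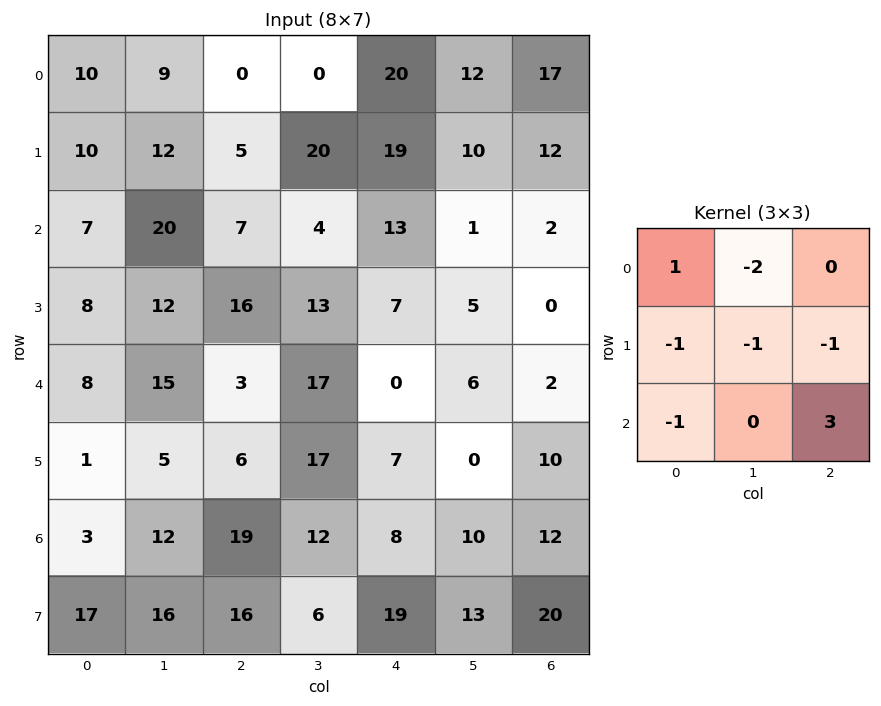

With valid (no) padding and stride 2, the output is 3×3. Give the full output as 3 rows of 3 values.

-21 -12 -52
-68 -40 5
20 -56 -1

Output[0,0]: The receptive field on the input at this output position is [10 9 0 / 10 12 5 / 7 20 7]. Elementwise product with the kernel and sum: 10·1 + 9·-2 + 10·-1 + 12·-1 + 5·-1 + 7·-1 + 7·3.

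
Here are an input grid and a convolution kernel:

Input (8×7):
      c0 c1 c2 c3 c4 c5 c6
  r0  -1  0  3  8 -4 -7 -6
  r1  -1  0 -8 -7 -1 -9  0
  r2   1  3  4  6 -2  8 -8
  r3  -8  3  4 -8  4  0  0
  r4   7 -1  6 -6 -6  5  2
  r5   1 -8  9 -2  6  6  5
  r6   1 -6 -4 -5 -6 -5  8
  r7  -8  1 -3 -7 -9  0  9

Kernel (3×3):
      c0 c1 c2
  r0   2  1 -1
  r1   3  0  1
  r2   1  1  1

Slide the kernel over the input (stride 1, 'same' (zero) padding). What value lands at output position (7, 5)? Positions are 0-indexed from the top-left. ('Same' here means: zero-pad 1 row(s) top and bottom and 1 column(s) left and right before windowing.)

-43

The receptive field on the zero-padded input at this output position is [-6 -5 8 / -9 0 9 / 0 0 0]. Elementwise product with the kernel and sum: -6·2 + -5·1 + 8·-1 + -9·3 + 9·1 + 0·1 + 0·1 + 0·1.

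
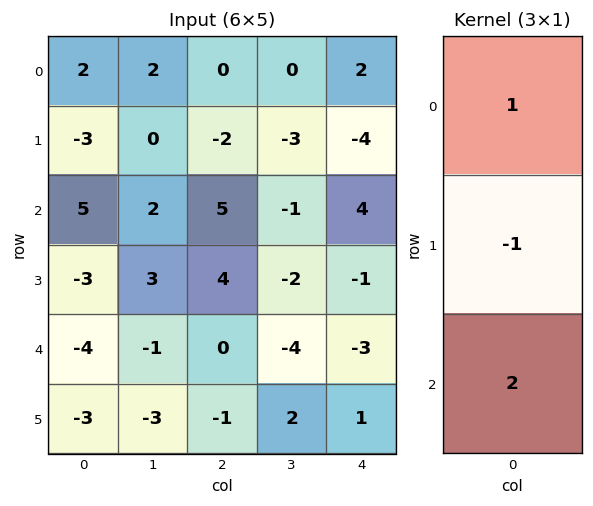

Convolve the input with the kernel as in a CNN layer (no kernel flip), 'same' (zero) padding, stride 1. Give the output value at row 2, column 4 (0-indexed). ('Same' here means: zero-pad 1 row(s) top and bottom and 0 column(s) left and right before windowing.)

-10

The receptive field on the zero-padded input at this output position is [-4 / 4 / -1]. Elementwise product with the kernel and sum: -4·1 + 4·-1 + -1·2.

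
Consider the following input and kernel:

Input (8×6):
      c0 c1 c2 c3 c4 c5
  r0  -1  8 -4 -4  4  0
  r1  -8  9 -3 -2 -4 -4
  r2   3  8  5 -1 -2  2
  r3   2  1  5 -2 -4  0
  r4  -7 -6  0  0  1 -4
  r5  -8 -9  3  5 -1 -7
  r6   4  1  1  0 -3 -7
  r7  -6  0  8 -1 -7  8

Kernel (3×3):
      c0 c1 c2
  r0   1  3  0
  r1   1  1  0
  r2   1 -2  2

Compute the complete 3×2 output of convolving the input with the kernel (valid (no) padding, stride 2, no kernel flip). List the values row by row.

Output[0,0]: The receptive field on the input at this output position is [-1 8 -4 / -8 9 -3 / 3 8 5]. Elementwise product with the kernel and sum: -1·1 + 8·3 + -8·1 + 9·1 + 3·1 + 8·-2 + 5·2.

21 -18
35 7
-38 3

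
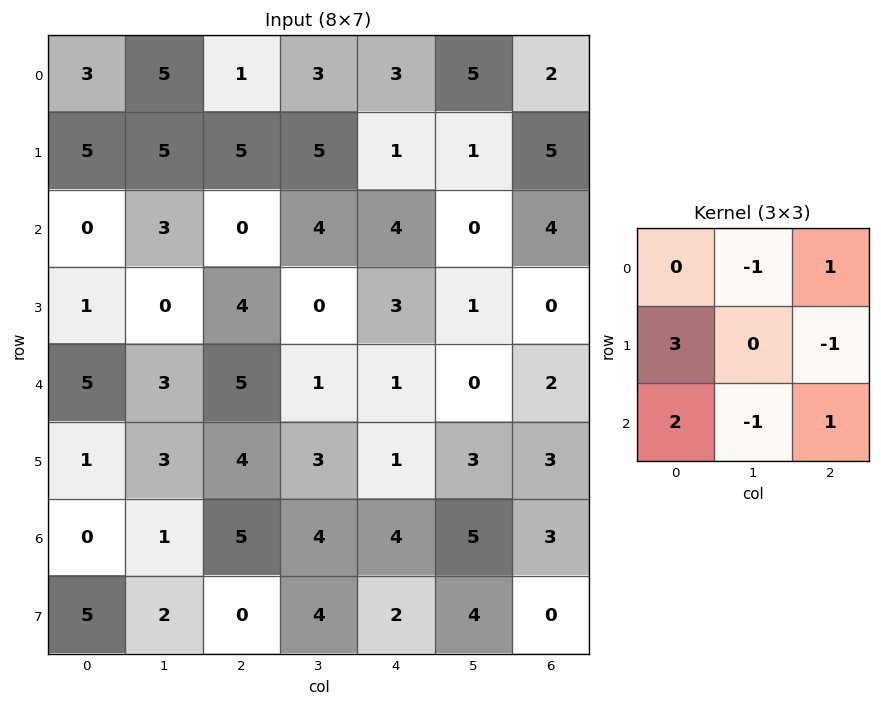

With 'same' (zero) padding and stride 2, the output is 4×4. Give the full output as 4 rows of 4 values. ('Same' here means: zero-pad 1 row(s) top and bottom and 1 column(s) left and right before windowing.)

-5 22 14 12
-4 1 10 -3
-2 9 9 3
-2 6 19 20

Output[0,0]: The receptive field on the zero-padded input at this output position is [0 0 0 / 0 3 5 / 0 5 5]. Elementwise product with the kernel and sum: 0·-1 + 0·1 + 0·3 + 5·-1 + 0·2 + 5·-1 + 5·1.
Output[0,1]: The receptive field on the zero-padded input at this output position is [0 0 0 / 5 1 3 / 5 5 5]. Elementwise product with the kernel and sum: 0·-1 + 0·1 + 5·3 + 3·-1 + 5·2 + 5·-1 + 5·1.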